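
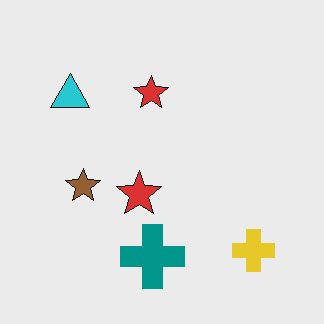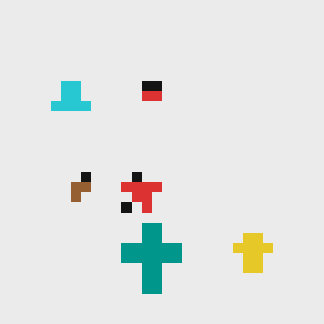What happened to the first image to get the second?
The transformation is: heavily pixelated into large blocks.

Shapes are reduced to large square blocks; fine edges and outlines are lost — a downscale-then-upscale (mosaic) effect.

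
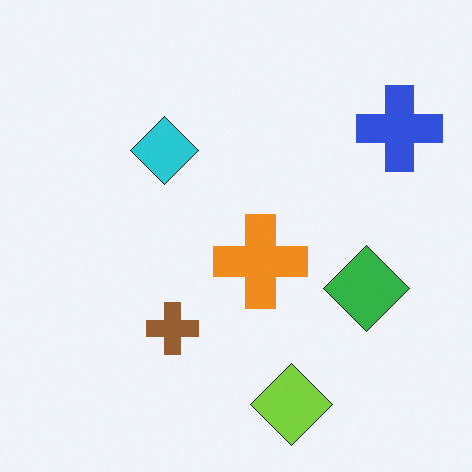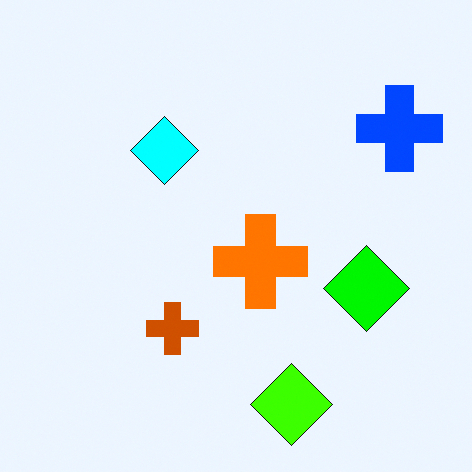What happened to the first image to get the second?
Made much more vivid (saturation change).

All colors are more vivid — a global saturation change.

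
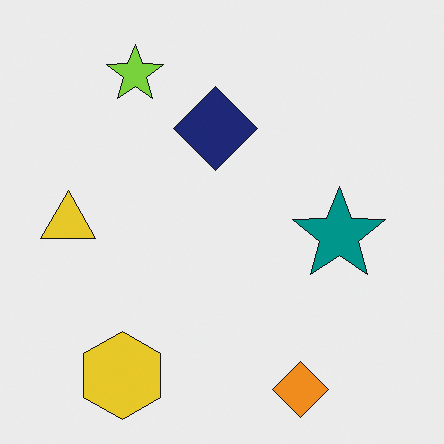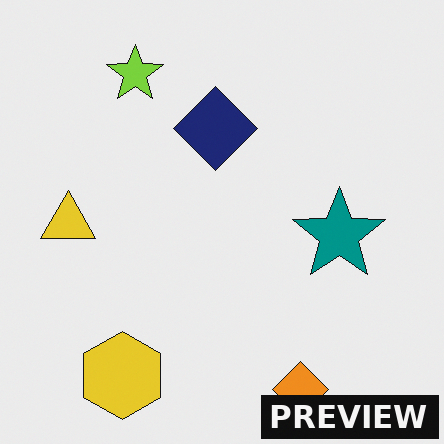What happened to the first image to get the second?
The transformation is: watermarked with the text "PREVIEW" in the lower-right corner.

A dark label reading "PREVIEW" appears in the lower-right corner.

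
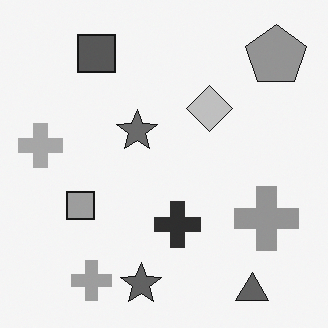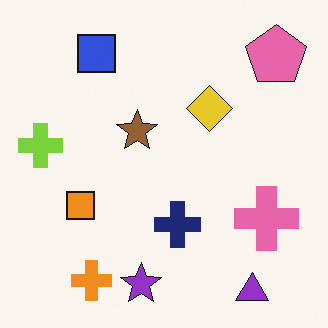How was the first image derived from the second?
It was converted to grayscale.

All color is removed — every shape is now a shade of grey.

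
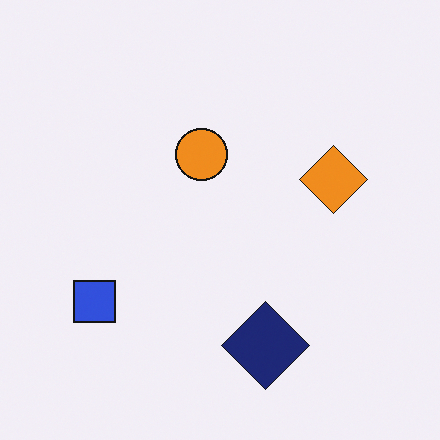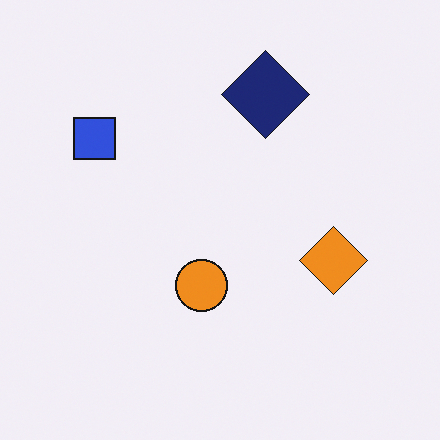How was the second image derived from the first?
This is the original image flipped vertically (top ↔ bottom).

The navy diamond is in the bottom of the first image and the top of the second — shapes on opposite sides of the horizontal midline have swapped in a mirror flip.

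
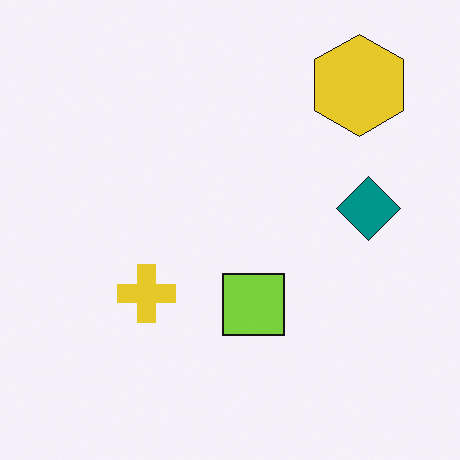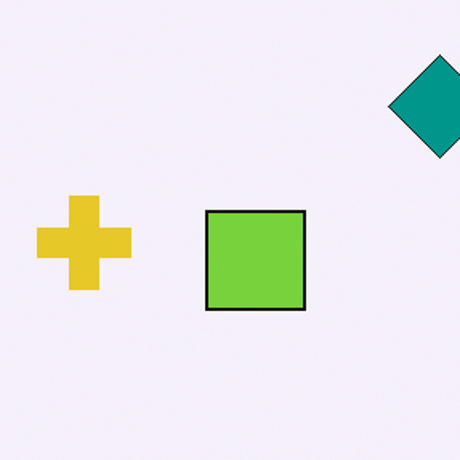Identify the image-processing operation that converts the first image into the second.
The image was cropped slightly and scaled back up.

The visible shapes are larger and the field of view is narrower; shapes near the original edges may be partly or wholly outside the frame — a crop-and-rescale.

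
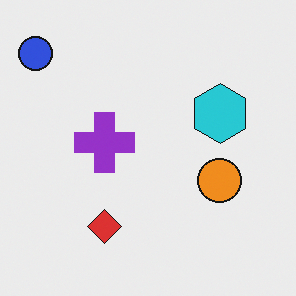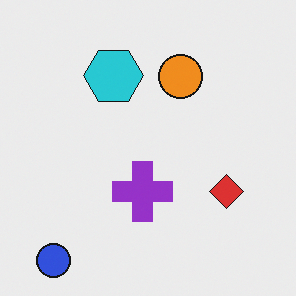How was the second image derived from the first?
The image was rotated 90° counter-clockwise.

The blue circle sits in the top-left of the first image and the bottom-left of the second — consistent with a whole-image 90° counter-clockwise rotation.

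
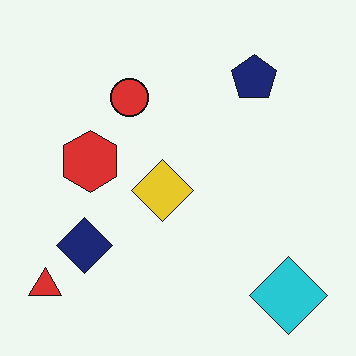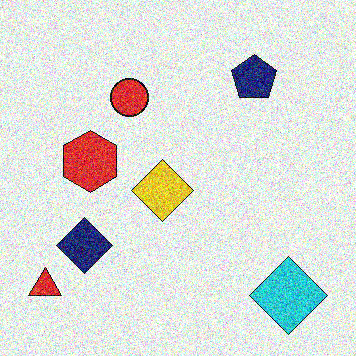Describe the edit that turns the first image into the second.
The transformation is: degraded with strong gaussian noise.

Random speckle covers the whole image, including the flat background.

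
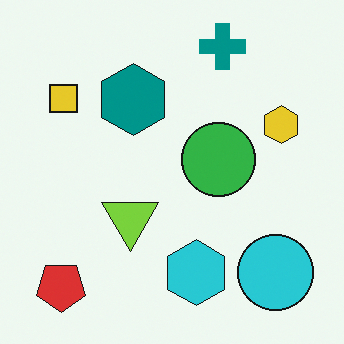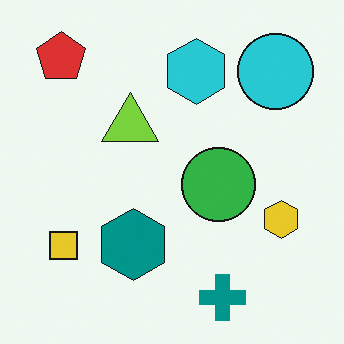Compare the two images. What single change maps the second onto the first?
This is the original image flipped vertically (top ↔ bottom).

The teal cross is in the bottom of the second image and the top of the first — shapes on opposite sides of the horizontal midline have swapped in a mirror flip.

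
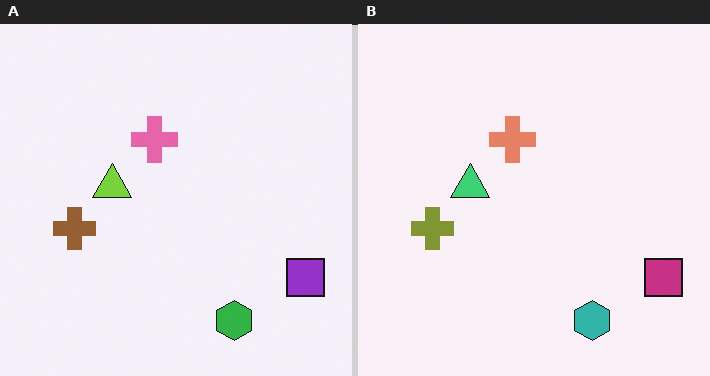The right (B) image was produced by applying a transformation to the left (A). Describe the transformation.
The image was hue-shifted by a small amount.

Every shape's color has rotated by the same amount around the hue wheel — a uniform hue shift.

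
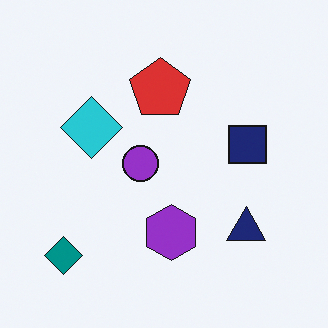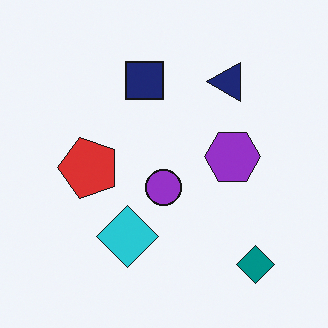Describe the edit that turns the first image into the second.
It was rotated 90° counter-clockwise.

The teal diamond sits in the bottom-left of the first image and the bottom-right of the second — consistent with a whole-image 90° counter-clockwise rotation.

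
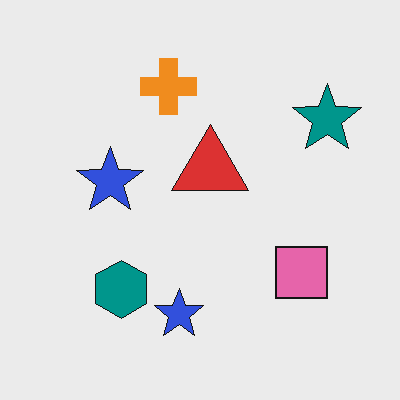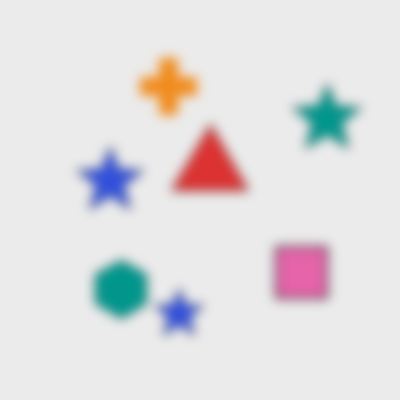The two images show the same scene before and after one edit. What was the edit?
Strongly gaussian-blurred.

Shape edges and outlines are uniformly softened across the whole image.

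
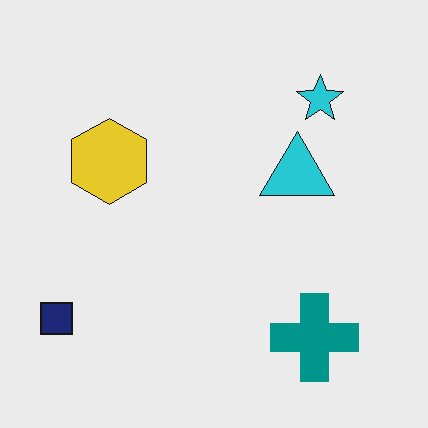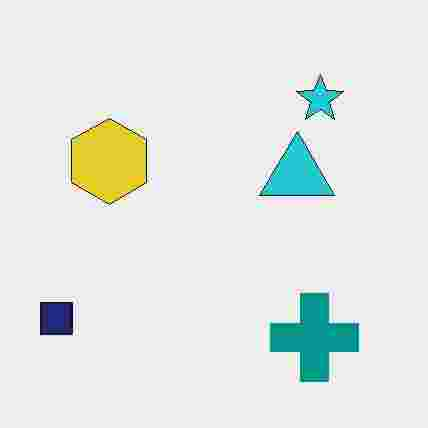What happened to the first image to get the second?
This is the original image heavily JPEG-compressed with obvious blocking artifacts.

Blocky 8×8 compression artifacts appear around shape edges and the flat background shows ringing — characteristic JPEG degradation.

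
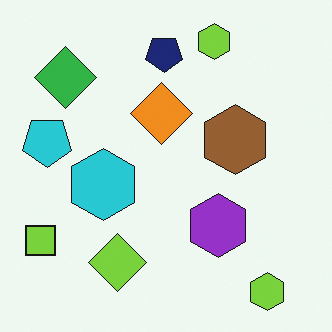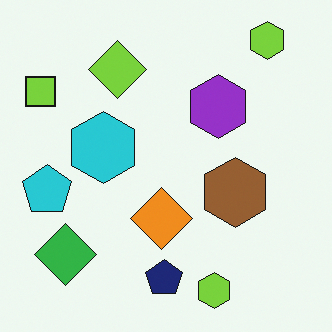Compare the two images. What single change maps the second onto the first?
The transformation is: flipped vertically (top ↔ bottom).

The navy pentagon is in the bottom of the second image and the top of the first — shapes on opposite sides of the horizontal midline have swapped in a mirror flip.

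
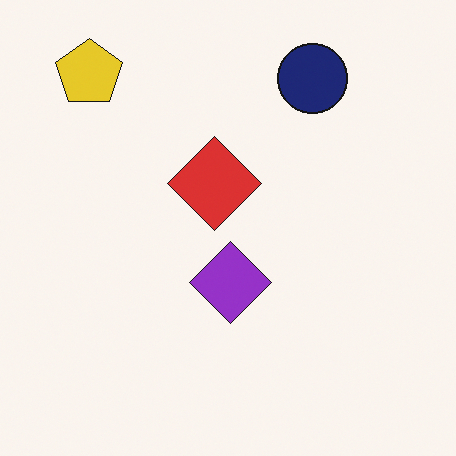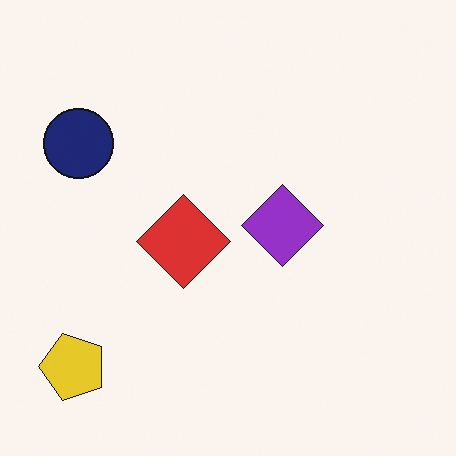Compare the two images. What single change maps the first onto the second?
It was rotated 90° counter-clockwise.

The yellow pentagon sits in the top-left of the first image and the bottom-left of the second — consistent with a whole-image 90° counter-clockwise rotation.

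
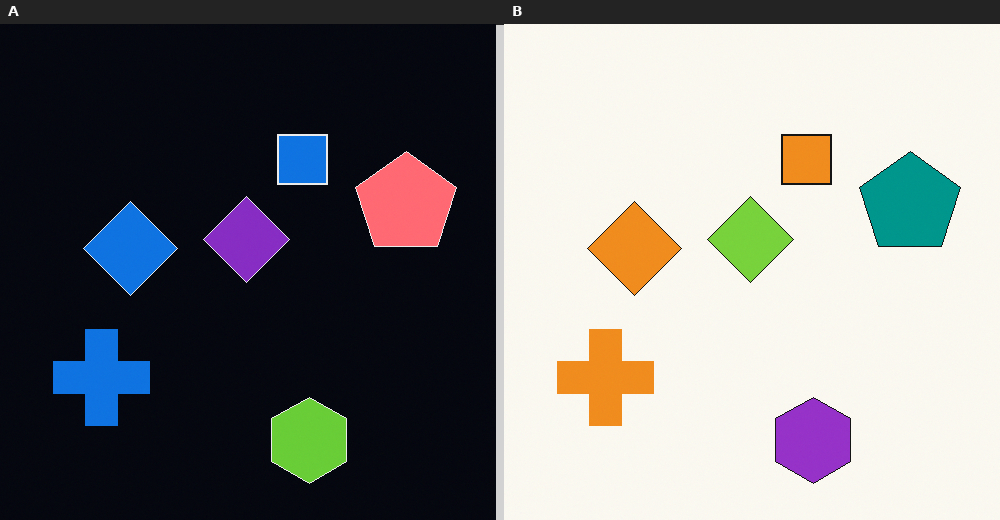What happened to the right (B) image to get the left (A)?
It was color-inverted (negative).

The light background has become dark and every shape's color is its complement — a photographic negative.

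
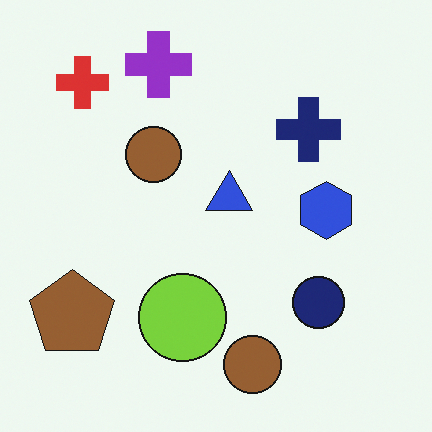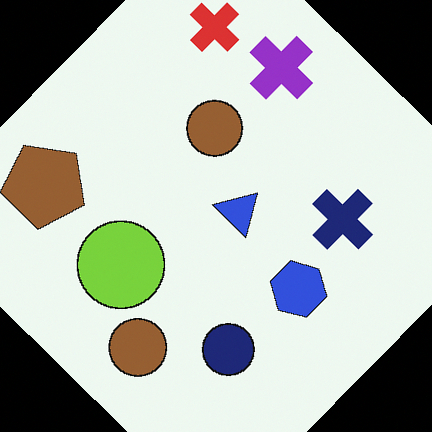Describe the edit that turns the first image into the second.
The second image is the first rotated clockwise by a large amount — several tens of degrees.

Every shape is tilted by the same angle and the image corners show triangular fill wedges — a whole-image rotation by a non-right angle.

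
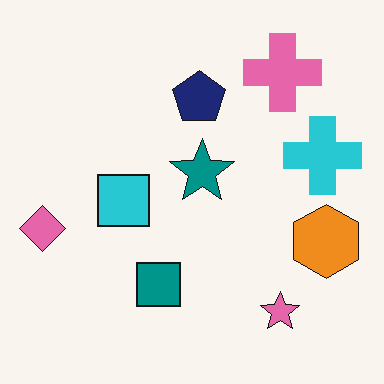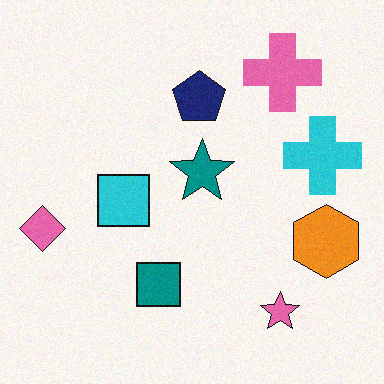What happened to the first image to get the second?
The image was degraded with subtle gaussian noise.

Random speckle covers the whole image, including the flat background.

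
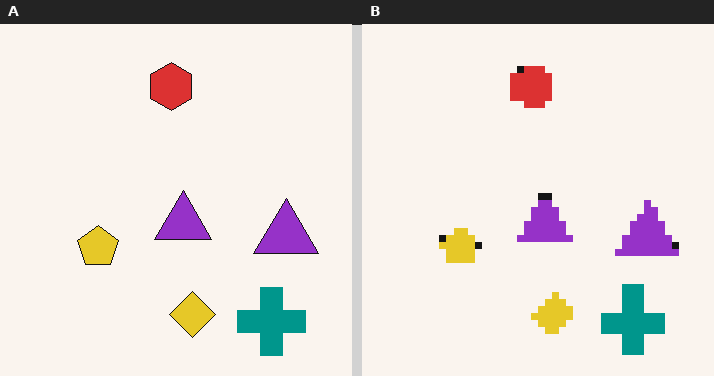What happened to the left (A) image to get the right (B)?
The transformation is: pixelated into visible square blocks.

Shapes are reduced to large square blocks; fine edges and outlines are lost — a downscale-then-upscale (mosaic) effect.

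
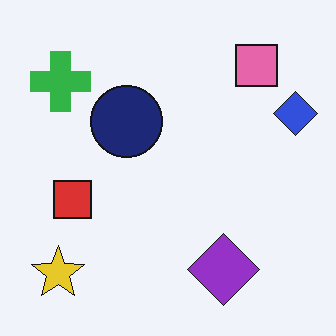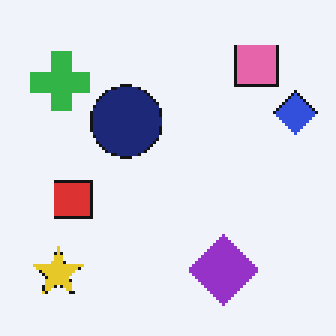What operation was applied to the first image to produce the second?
The second image is the first lightly pixelated (a mild mosaic effect).

Shapes are reduced to large square blocks; fine edges and outlines are lost — a downscale-then-upscale (mosaic) effect.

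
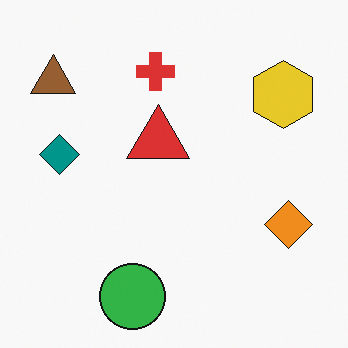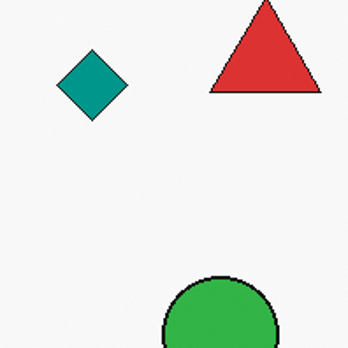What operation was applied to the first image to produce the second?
The second image is the first cropped to a noticeably smaller region and rescaled.

The visible shapes are larger and the field of view is narrower; shapes near the original edges may be partly or wholly outside the frame — a crop-and-rescale.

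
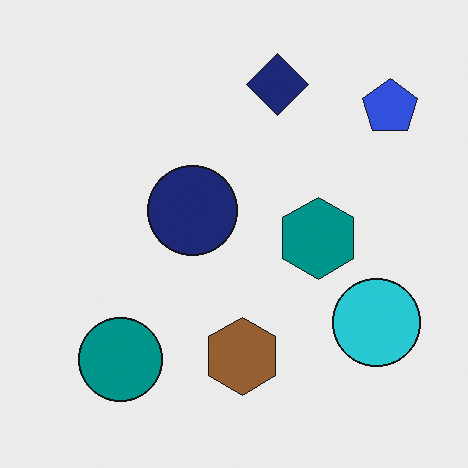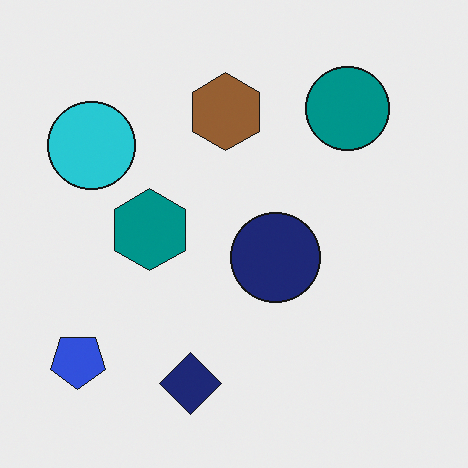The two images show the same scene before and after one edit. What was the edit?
The transformation is: rotated 180°.

The blue pentagon sits in the top-right of the first image and the bottom-left of the second — consistent with a whole-image 180° rotation.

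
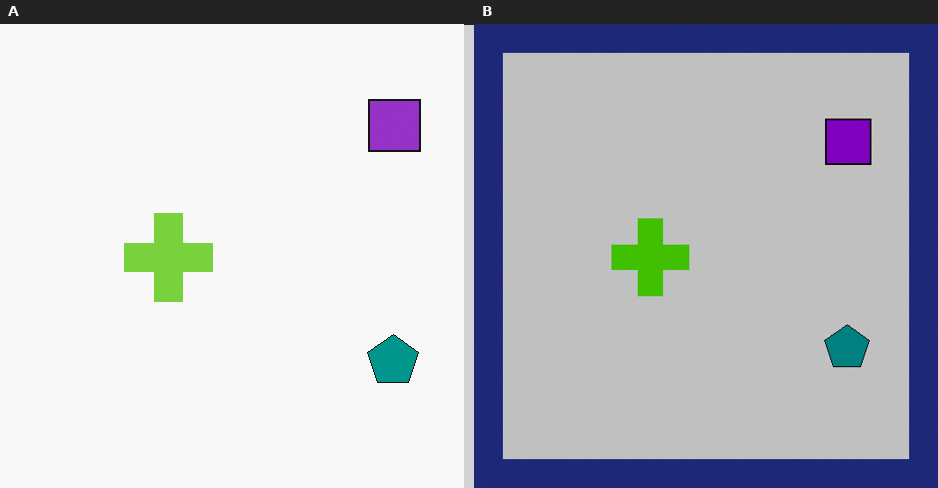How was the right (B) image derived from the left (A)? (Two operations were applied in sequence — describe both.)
It was heavily posterized to just a handful of flat colors, then framed with a navy border.

Each flat color has snapped to a coarser quantized level — most visibly, the near-white background has dropped to a flat grey. A solid navy frame runs around the edge of the right (B) image, with the content slightly shrunk inside it.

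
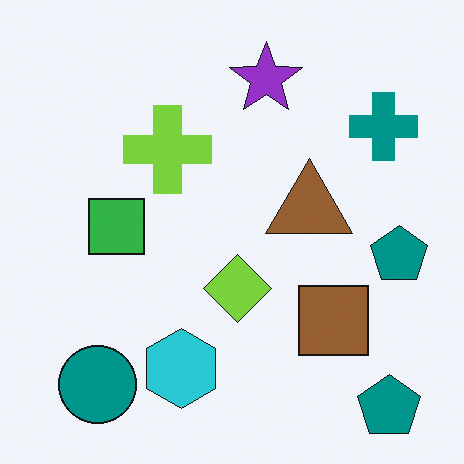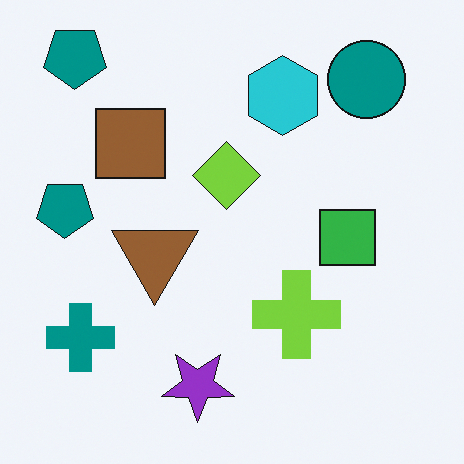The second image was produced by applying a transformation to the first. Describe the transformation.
It was rotated 180°.

The teal circle sits in the bottom-left of the first image and the top-right of the second — consistent with a whole-image 180° rotation.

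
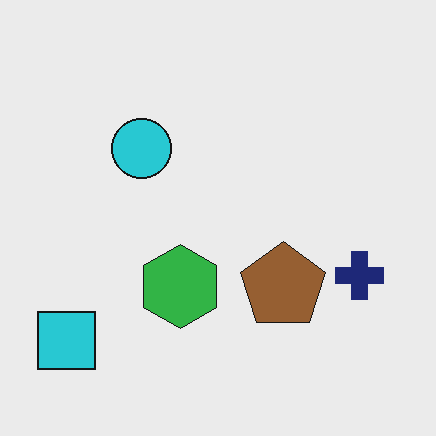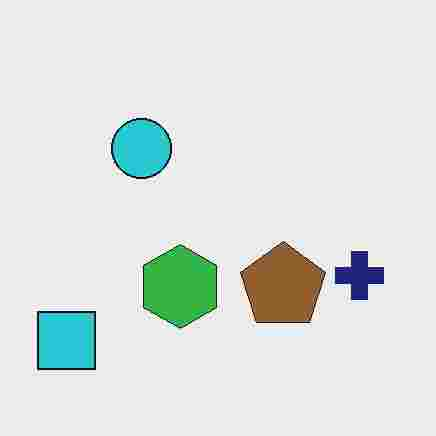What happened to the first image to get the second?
It was heavily JPEG-compressed with obvious blocking artifacts.

Blocky 8×8 compression artifacts appear around shape edges and the flat background shows ringing — characteristic JPEG degradation.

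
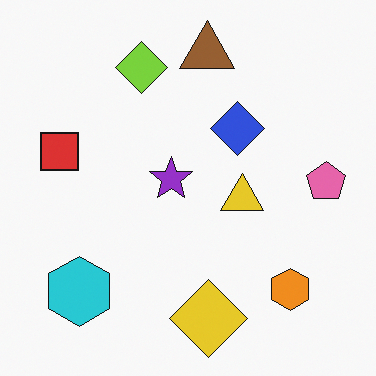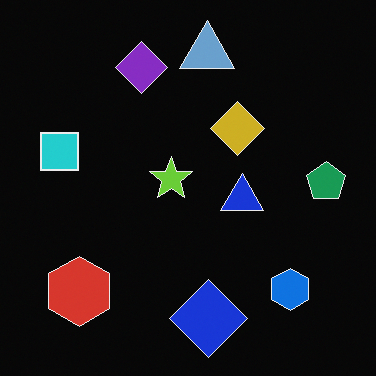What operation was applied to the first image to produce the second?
Color-inverted (negative).

The light background has become dark and every shape's color is its complement — a photographic negative.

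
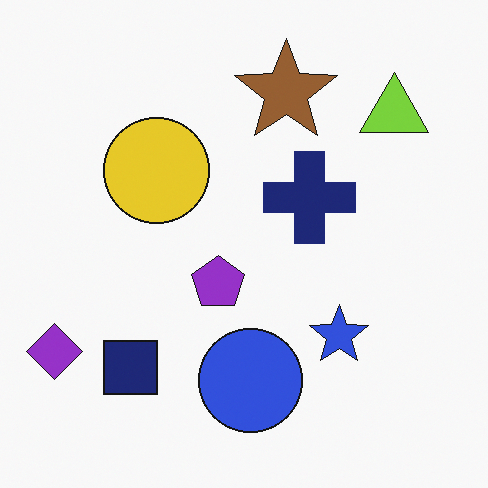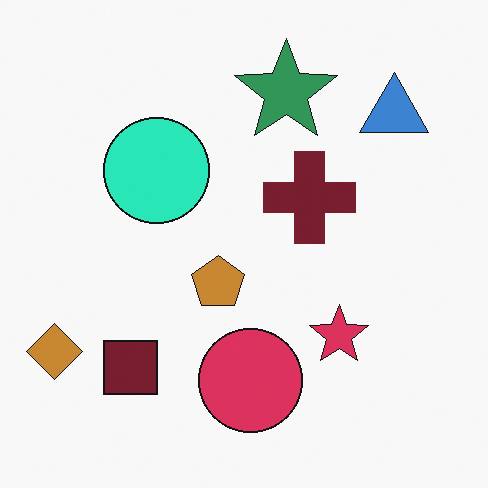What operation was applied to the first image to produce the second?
It was hue-shifted by a moderate amount.

Every shape's color has rotated by the same amount around the hue wheel — a uniform hue shift.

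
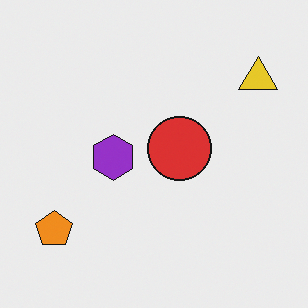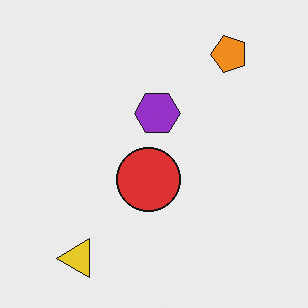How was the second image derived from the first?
The transformation is: transposed (reflected across the top-left ↔ bottom-right diagonal).

Shapes have swapped their row and column positions — what was in the top-right is now in the bottom-left — a diagonal reflection.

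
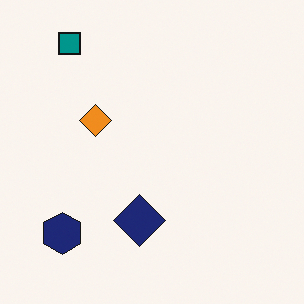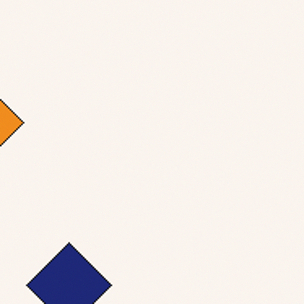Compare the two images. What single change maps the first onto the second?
The image was cropped tightly and scaled back up.

The visible shapes are larger and the field of view is narrower; shapes near the original edges may be partly or wholly outside the frame — a crop-and-rescale.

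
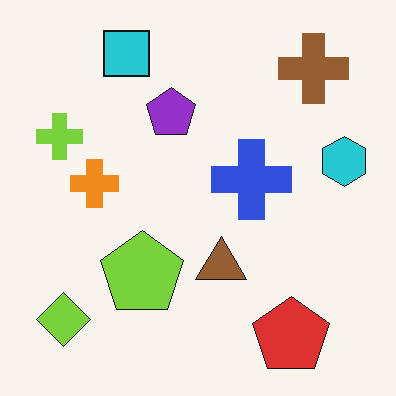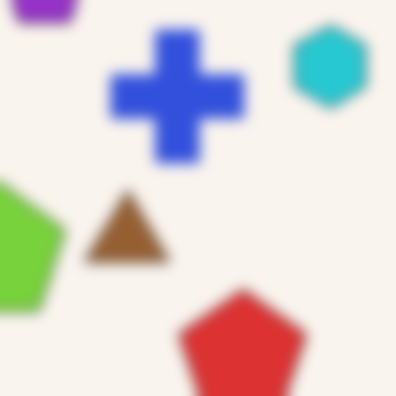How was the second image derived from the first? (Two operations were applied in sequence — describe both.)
The image was cropped to a noticeably smaller region and rescaled, then strongly gaussian-blurred.

The visible shapes are larger and the field of view is narrower; shapes near the original edges may be partly or wholly outside the frame — a crop-and-rescale. Shape edges and outlines are uniformly softened across the whole image.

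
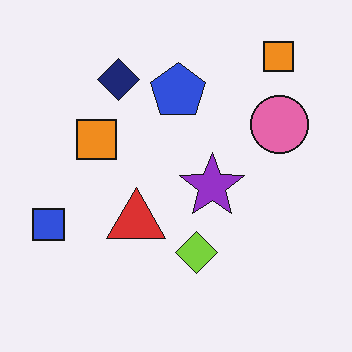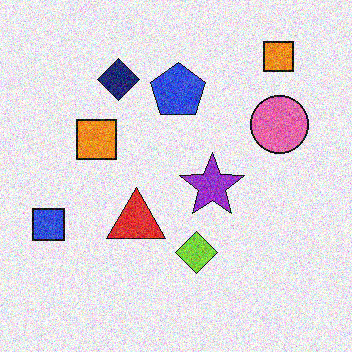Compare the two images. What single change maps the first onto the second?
The second image is the first degraded with strong gaussian noise.

Random speckle covers the whole image, including the flat background.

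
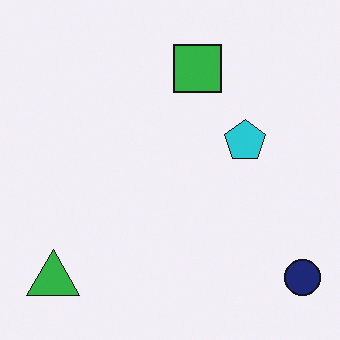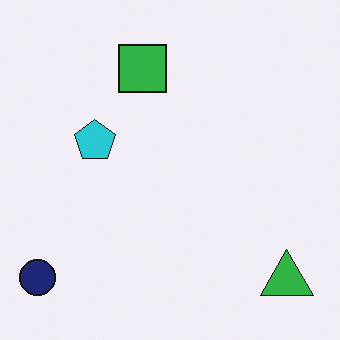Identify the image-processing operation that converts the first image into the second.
The second image is the first flipped horizontally (left ↔ right).

The navy circle is in the bottom-right of the first image and the bottom-left of the second — shapes on opposite sides of the vertical midline have swapped in a mirror flip.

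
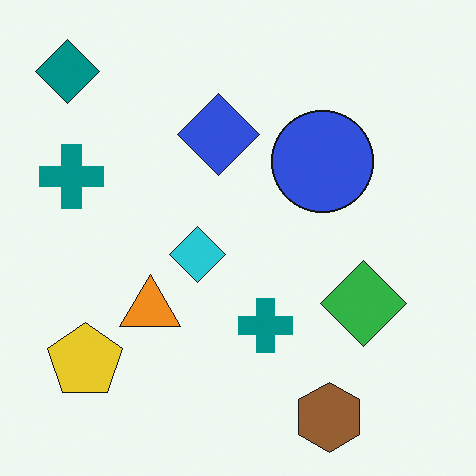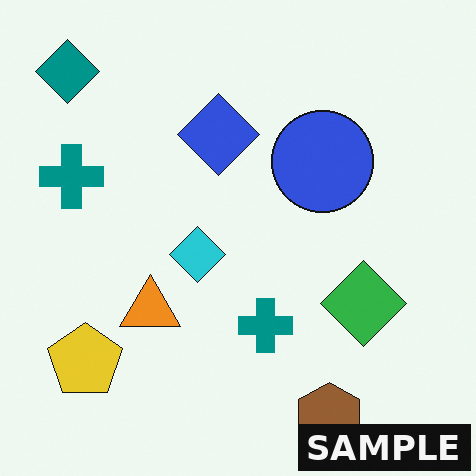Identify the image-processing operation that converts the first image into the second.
Watermarked with the text "SAMPLE" in the lower-right corner.

A dark label reading "SAMPLE" appears in the lower-right corner.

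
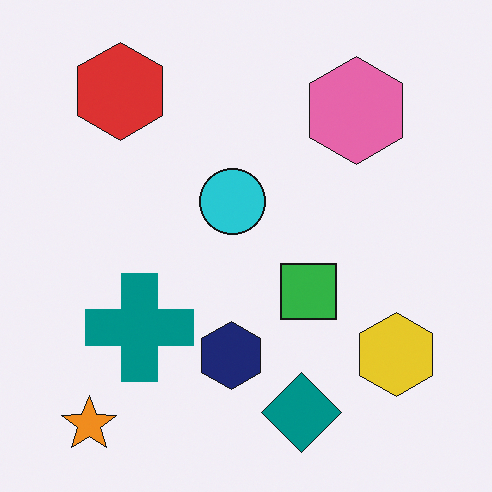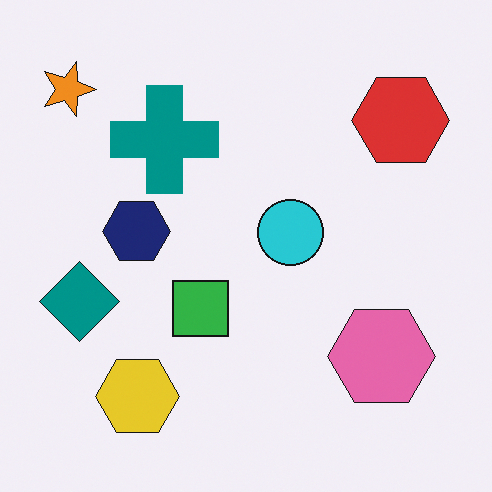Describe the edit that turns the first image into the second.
The image was rotated 90° clockwise.

The orange star sits in the bottom-left of the first image and the top-left of the second — consistent with a whole-image 90° clockwise rotation.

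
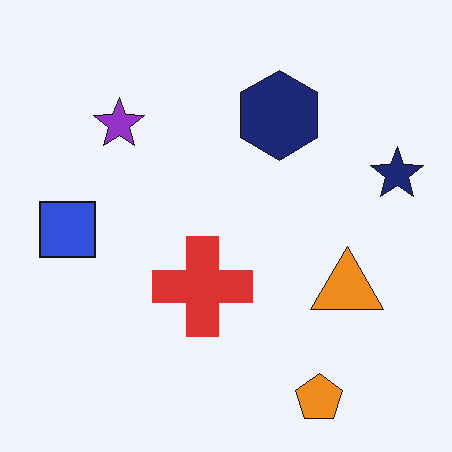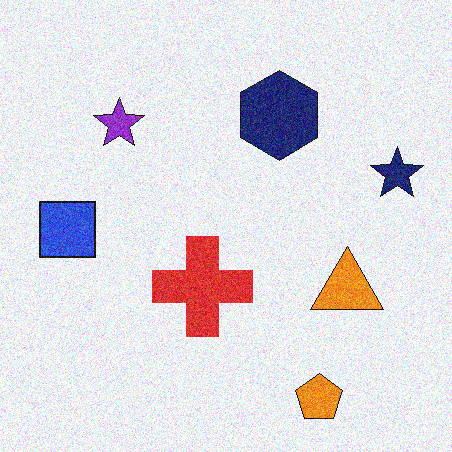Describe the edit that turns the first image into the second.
Degraded with moderate additive noise.

Random speckle covers the whole image, including the flat background.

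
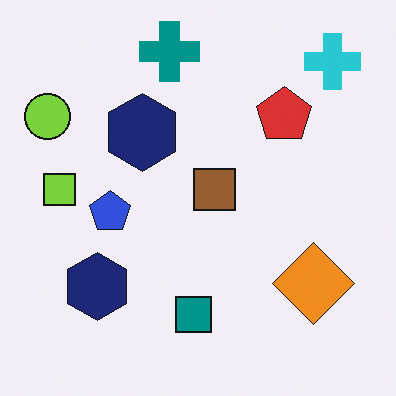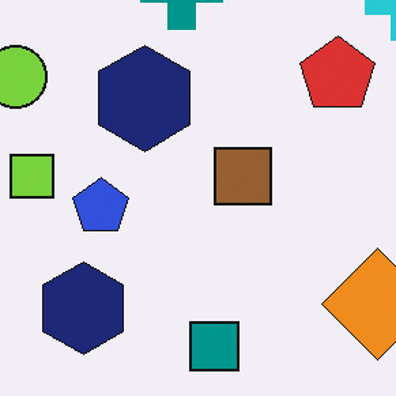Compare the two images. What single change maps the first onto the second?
This is the original image cropped to a modestly smaller region and rescaled.

The visible shapes are larger and the field of view is narrower; shapes near the original edges may be partly or wholly outside the frame — a crop-and-rescale.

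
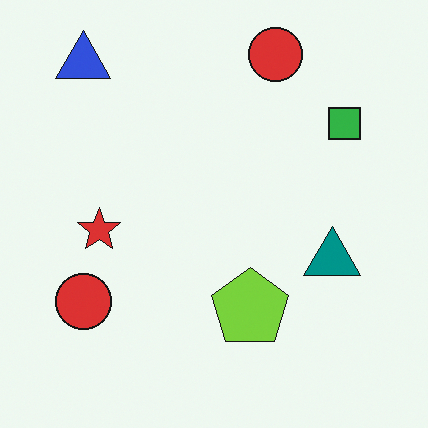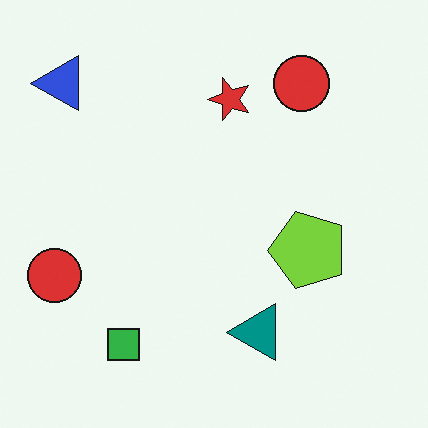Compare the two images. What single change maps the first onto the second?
The second image is the first transposed (reflected across the top-left ↔ bottom-right diagonal).

Shapes have swapped their row and column positions — what was in the top-right is now in the bottom-left — a diagonal reflection.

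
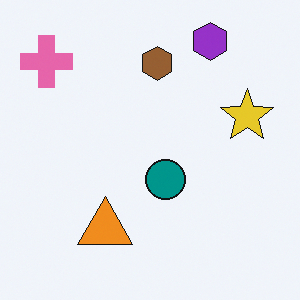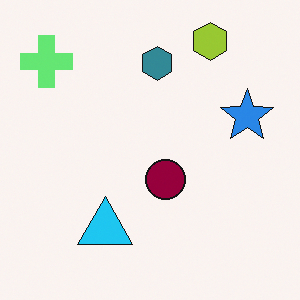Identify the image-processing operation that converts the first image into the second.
The image was hue-shifted by a large amount.

Every shape's color has rotated by the same amount around the hue wheel — a uniform hue shift.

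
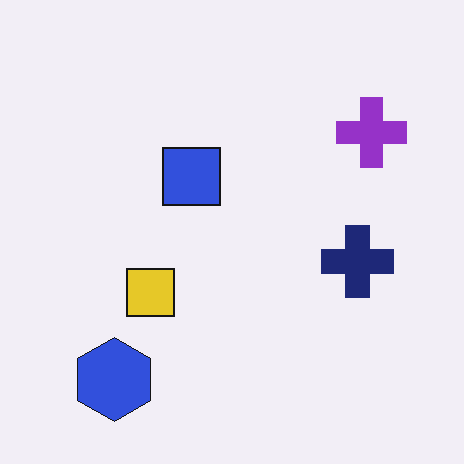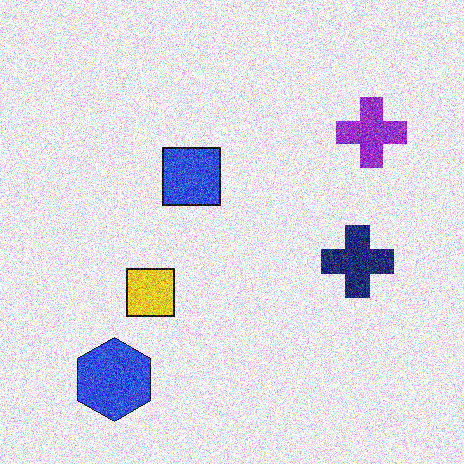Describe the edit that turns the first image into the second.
It was degraded with strong gaussian noise.

Random speckle covers the whole image, including the flat background.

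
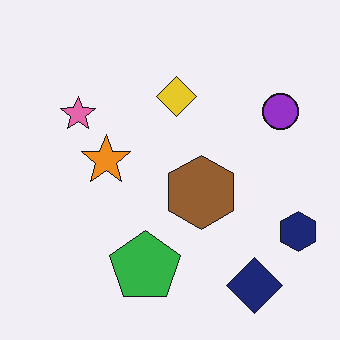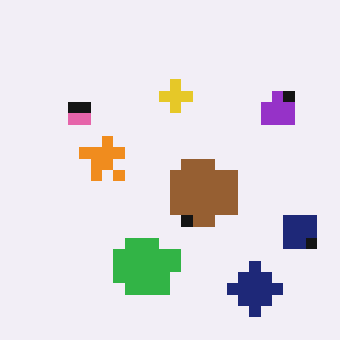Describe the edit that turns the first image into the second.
It was heavily pixelated into large blocks.

Shapes are reduced to large square blocks; fine edges and outlines are lost — a downscale-then-upscale (mosaic) effect.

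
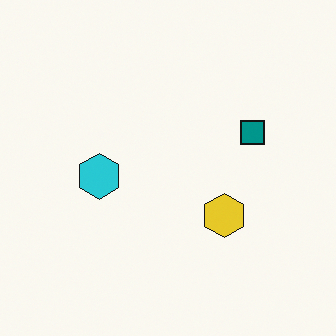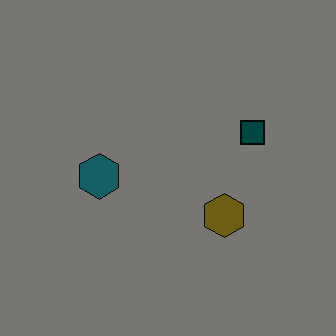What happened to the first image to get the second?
The second image is the first substantially darkened.

Every pixel — background and shapes alike — is uniformly darkened.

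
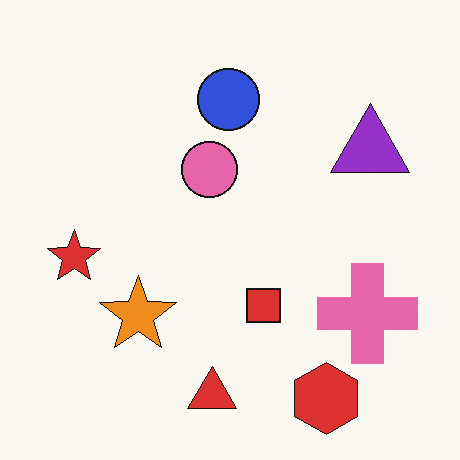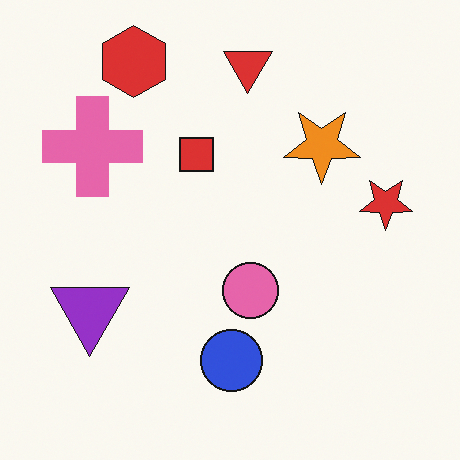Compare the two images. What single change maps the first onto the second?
The second image is the first rotated 180°.

The red hexagon sits in the bottom-right of the first image and the top-left of the second — consistent with a whole-image 180° rotation.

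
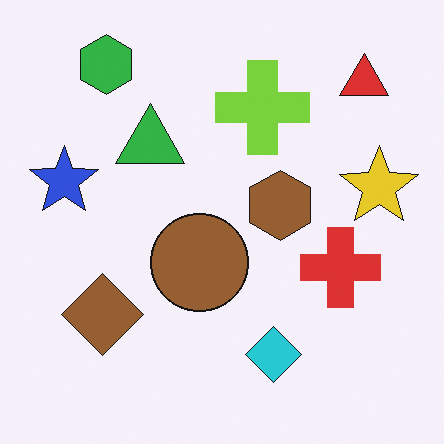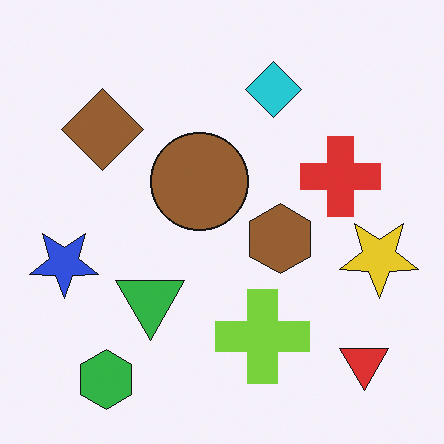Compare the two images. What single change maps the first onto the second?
The transformation is: flipped vertically (top ↔ bottom).

The green hexagon is in the top-left of the first image and the bottom-left of the second — shapes on opposite sides of the horizontal midline have swapped in a mirror flip.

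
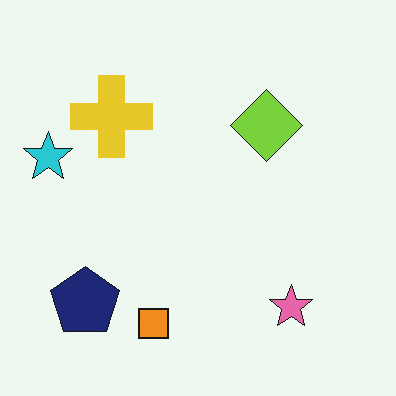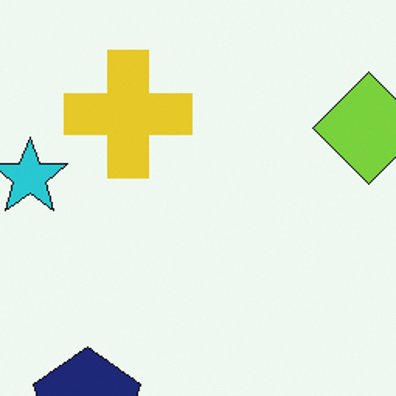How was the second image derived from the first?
The second image is the first cropped to a modestly smaller region and rescaled.

The visible shapes are larger and the field of view is narrower; shapes near the original edges may be partly or wholly outside the frame — a crop-and-rescale.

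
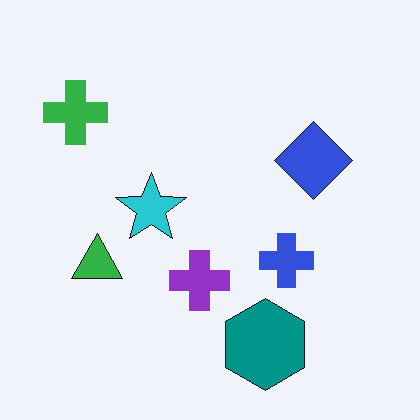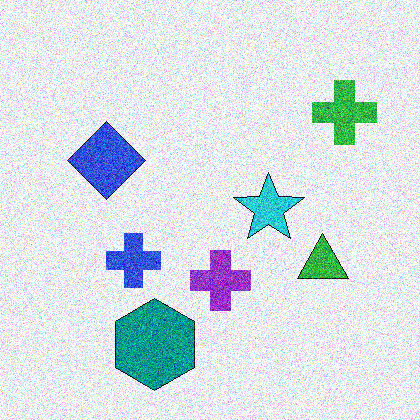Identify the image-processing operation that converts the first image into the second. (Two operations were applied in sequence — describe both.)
This is the original image flipped horizontally (left ↔ right), then degraded with heavy additive noise.

The green cross is in the top-left of the first image and the top-right of the second — shapes on opposite sides of the vertical midline have swapped in a mirror flip. Random speckle covers the whole image, including the flat background.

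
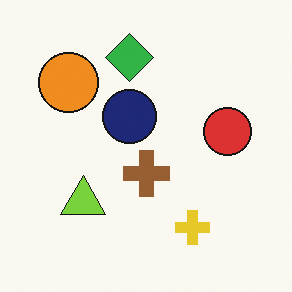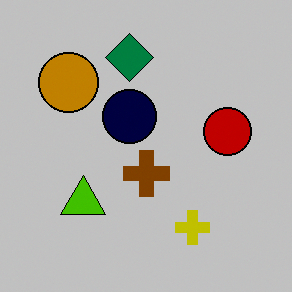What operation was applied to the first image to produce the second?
The second image is the first heavily posterized to just a handful of flat colors.

Each flat color has snapped to a coarser quantized level — most visibly, the near-white background has dropped to a flat grey.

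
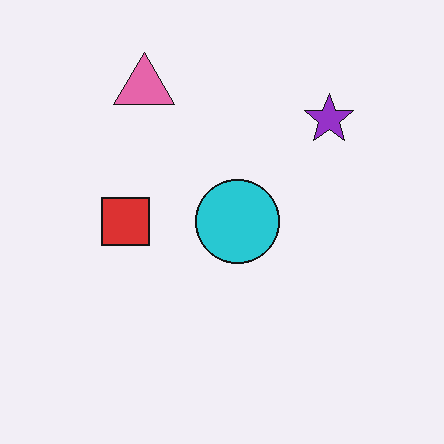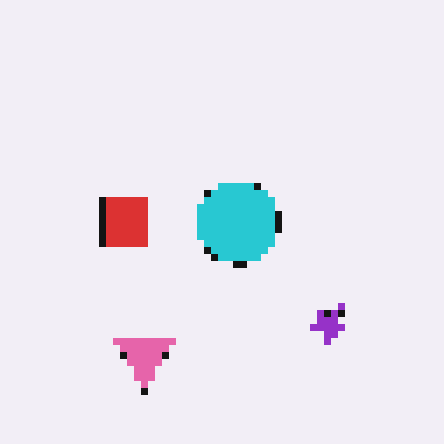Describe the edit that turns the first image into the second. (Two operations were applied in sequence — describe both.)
It was flipped vertically (top ↔ bottom), then pixelated into visible square blocks.

The pink triangle is in the top-left of the first image and the bottom-left of the second — shapes on opposite sides of the horizontal midline have swapped in a mirror flip. Shapes are reduced to large square blocks; fine edges and outlines are lost — a downscale-then-upscale (mosaic) effect.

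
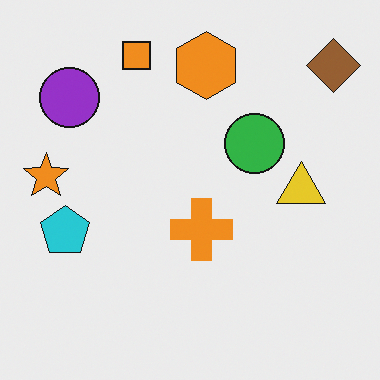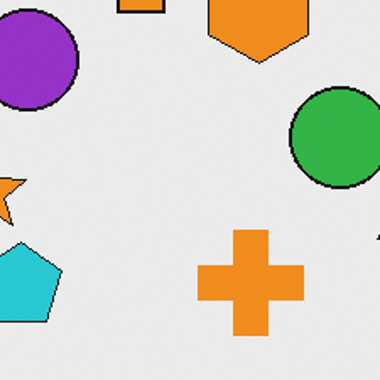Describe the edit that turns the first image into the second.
Cropped to a noticeably smaller region and rescaled.

The visible shapes are larger and the field of view is narrower; shapes near the original edges may be partly or wholly outside the frame — a crop-and-rescale.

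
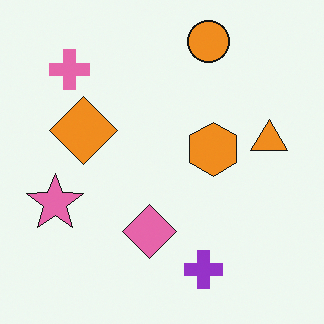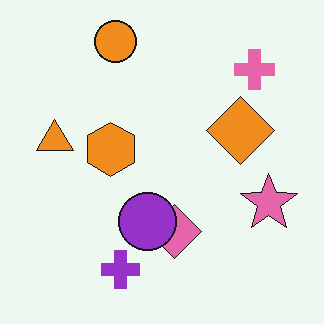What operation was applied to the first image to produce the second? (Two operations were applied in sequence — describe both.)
It was flipped horizontally (left ↔ right), then overlaid with an additional purple circle.

The pink star is in the left of the first image and the right of the second — shapes on opposite sides of the vertical midline have swapped in a mirror flip. A purple circle appears in the second image that is absent from the first.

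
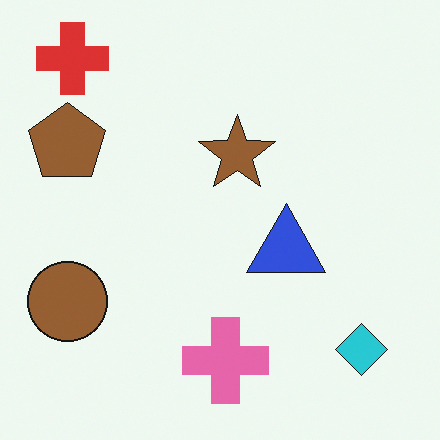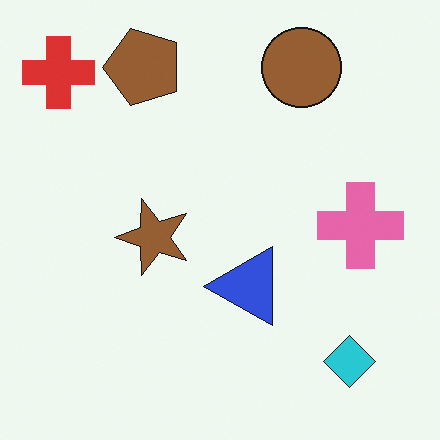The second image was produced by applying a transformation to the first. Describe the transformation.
The second image is the first transposed (reflected across the top-left ↔ bottom-right diagonal).

Shapes have swapped their row and column positions — what was in the top-right is now in the bottom-left — a diagonal reflection.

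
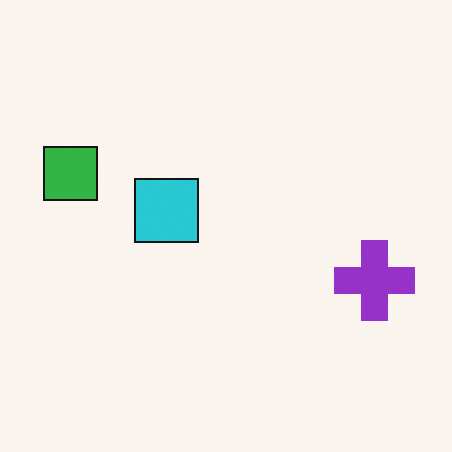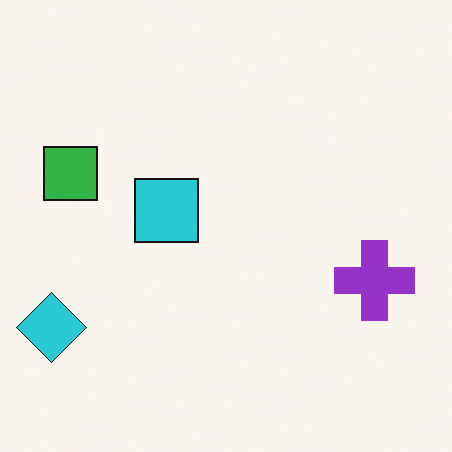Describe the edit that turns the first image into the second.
The transformation is: overlaid with an additional cyan diamond.

A cyan diamond appears in the second image that is absent from the first.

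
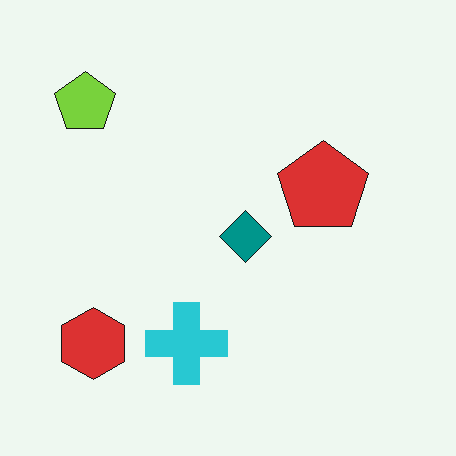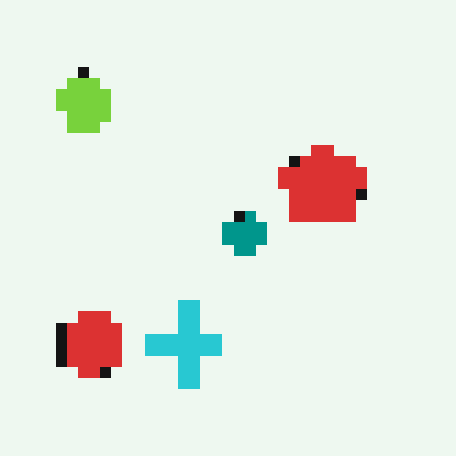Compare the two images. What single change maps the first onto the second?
It was coarsely pixelated.

Shapes are reduced to large square blocks; fine edges and outlines are lost — a downscale-then-upscale (mosaic) effect.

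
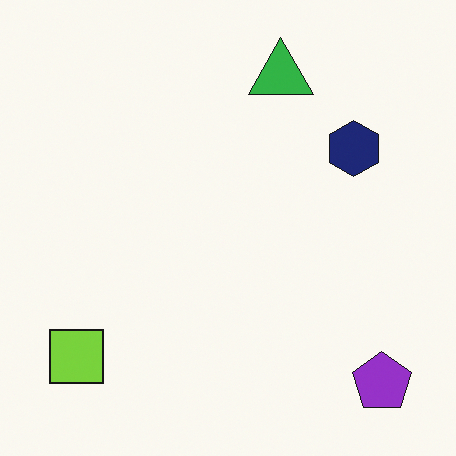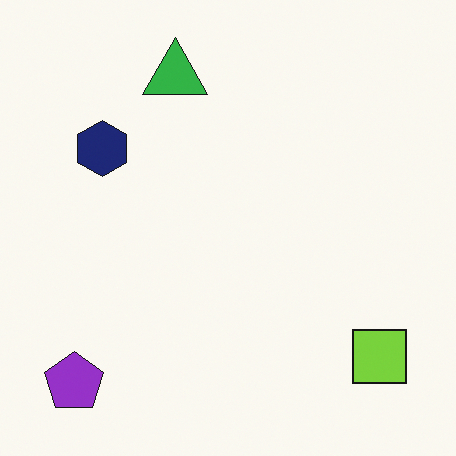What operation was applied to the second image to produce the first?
The first image is the second flipped horizontally (left ↔ right).

The purple pentagon is in the bottom-left of the second image and the bottom-right of the first — shapes on opposite sides of the vertical midline have swapped in a mirror flip.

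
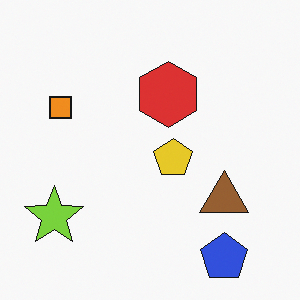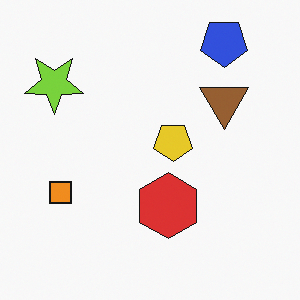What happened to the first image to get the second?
Flipped vertically (top ↔ bottom).

The blue pentagon is in the bottom-right of the first image and the top-right of the second — shapes on opposite sides of the horizontal midline have swapped in a mirror flip.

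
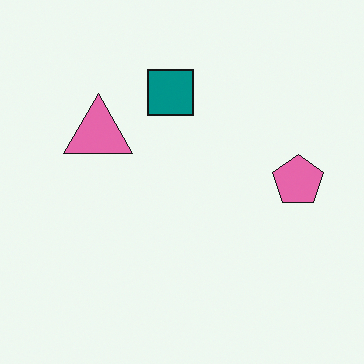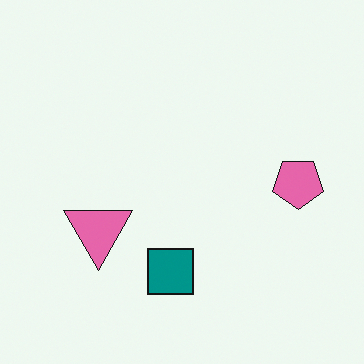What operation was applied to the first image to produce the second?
Flipped vertically (top ↔ bottom).

The teal square is in the top of the first image and the bottom of the second — shapes on opposite sides of the horizontal midline have swapped in a mirror flip.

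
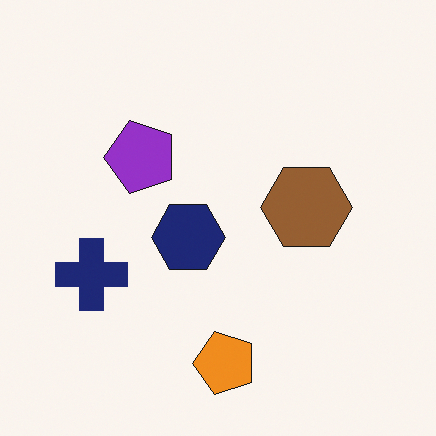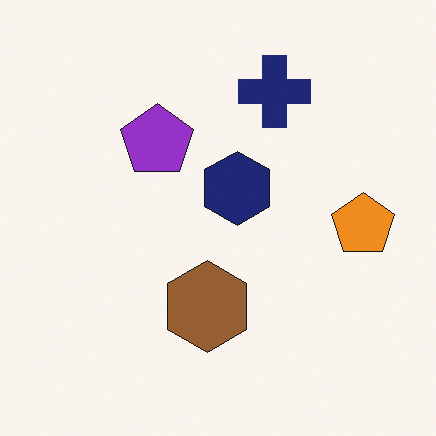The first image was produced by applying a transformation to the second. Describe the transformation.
This is the original image transposed (reflected across the top-left ↔ bottom-right diagonal).

Shapes have swapped their row and column positions — what was in the top-right is now in the bottom-left — a diagonal reflection.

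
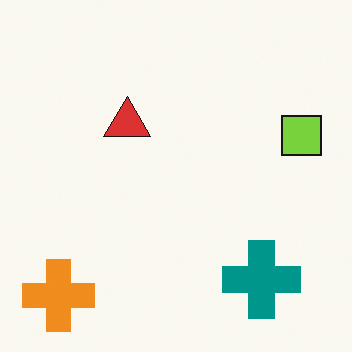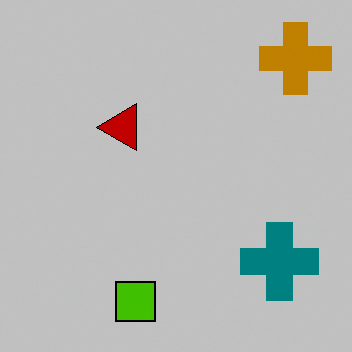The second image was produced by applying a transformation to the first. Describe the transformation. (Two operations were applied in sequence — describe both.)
The second image is the first transposed (reflected across the top-left ↔ bottom-right diagonal), then heavily posterized to just a handful of flat colors.

Shapes have swapped their row and column positions — what was in the top-right is now in the bottom-left — a diagonal reflection. Each flat color has snapped to a coarser quantized level — most visibly, the near-white background has dropped to a flat grey.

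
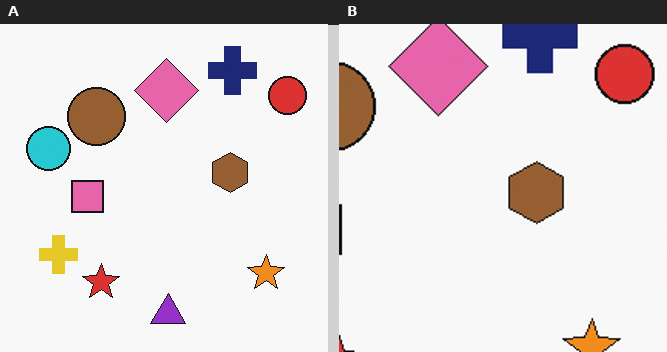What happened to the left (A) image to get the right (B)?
Cropped to a modestly smaller region and rescaled.

The visible shapes are larger and the field of view is narrower; shapes near the original edges may be partly or wholly outside the frame — a crop-and-rescale.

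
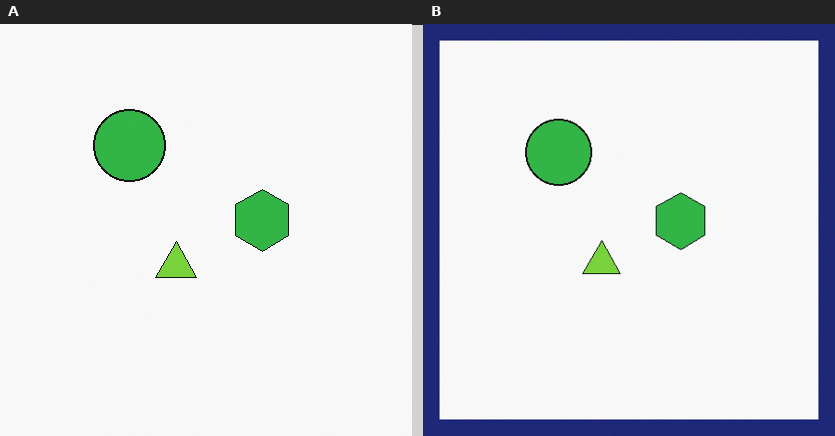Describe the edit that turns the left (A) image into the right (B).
Framed with a navy border.

A solid navy frame runs around the edge of the right (B) image, with the content slightly shrunk inside it.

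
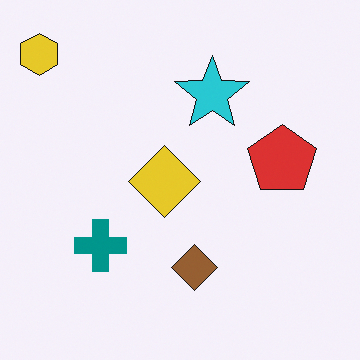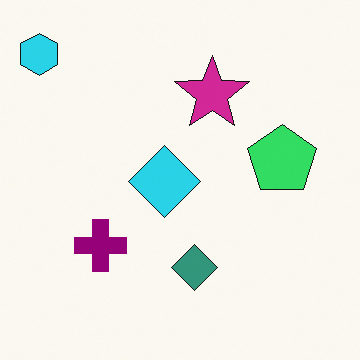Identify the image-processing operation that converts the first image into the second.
The second image is the first hue-shifted by a moderate amount.

Every shape's color has rotated by the same amount around the hue wheel — a uniform hue shift.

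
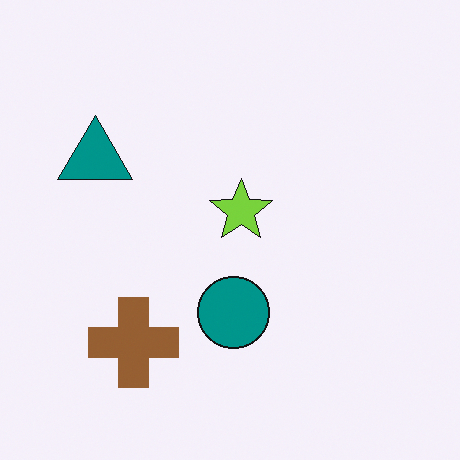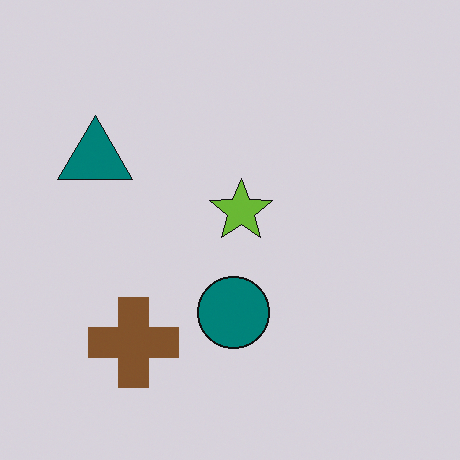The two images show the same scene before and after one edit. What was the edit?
It was darkened a little.

Every pixel — background and shapes alike — is uniformly darkened.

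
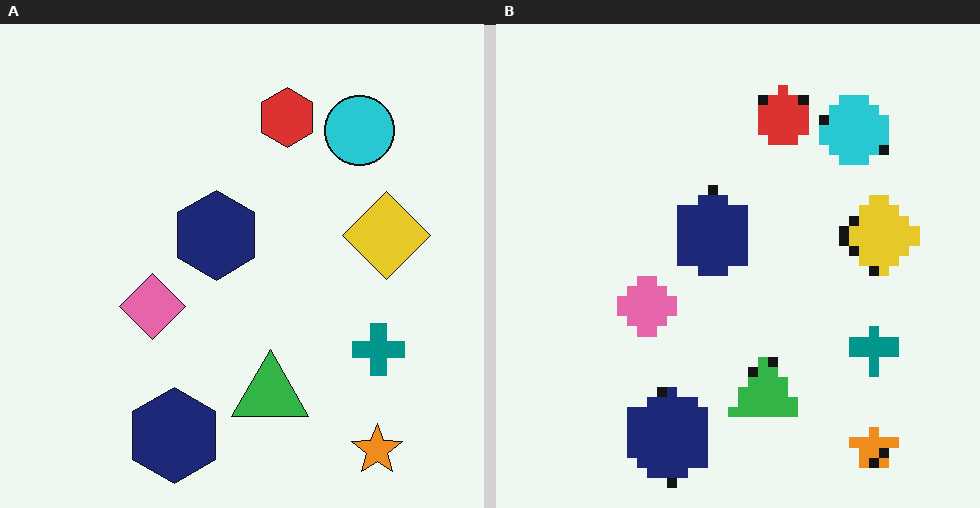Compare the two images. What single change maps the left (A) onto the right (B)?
The transformation is: heavily pixelated into large blocks.

Shapes are reduced to large square blocks; fine edges and outlines are lost — a downscale-then-upscale (mosaic) effect.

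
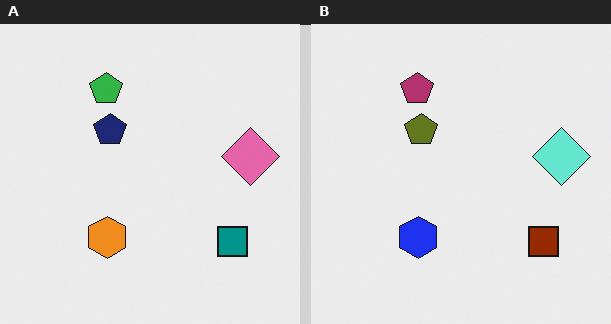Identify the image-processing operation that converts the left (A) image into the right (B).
It was hue-shifted through roughly half the color wheel.

Every shape's color has rotated by the same amount around the hue wheel — a uniform hue shift.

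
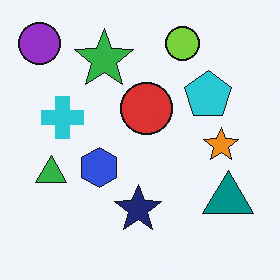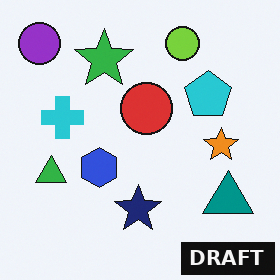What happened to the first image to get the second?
It was watermarked with the text "DRAFT" in the lower-right corner.

A dark label reading "DRAFT" appears in the lower-right corner.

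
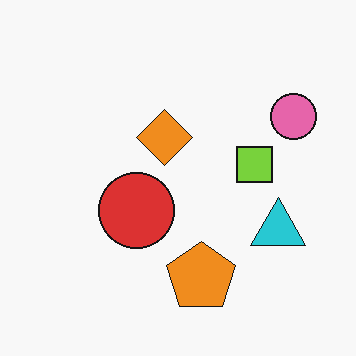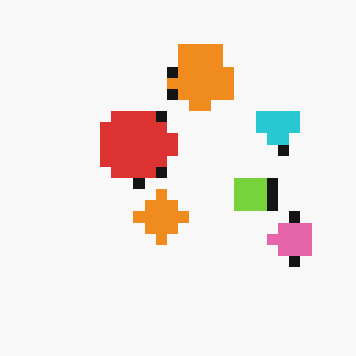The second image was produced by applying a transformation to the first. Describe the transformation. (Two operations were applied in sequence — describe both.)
The image was flipped vertically (top ↔ bottom), then heavily pixelated into large blocks.

The orange pentagon is in the bottom of the first image and the top of the second — shapes on opposite sides of the horizontal midline have swapped in a mirror flip. Shapes are reduced to large square blocks; fine edges and outlines are lost — a downscale-then-upscale (mosaic) effect.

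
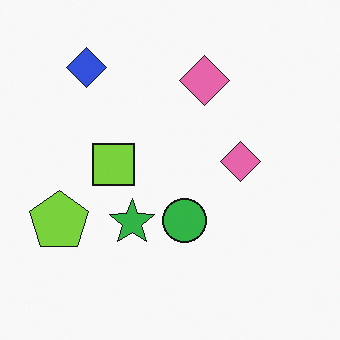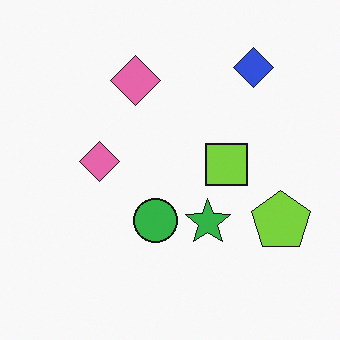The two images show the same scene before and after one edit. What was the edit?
The transformation is: flipped horizontally (left ↔ right).

The lime pentagon is in the left of the first image and the right of the second — shapes on opposite sides of the vertical midline have swapped in a mirror flip.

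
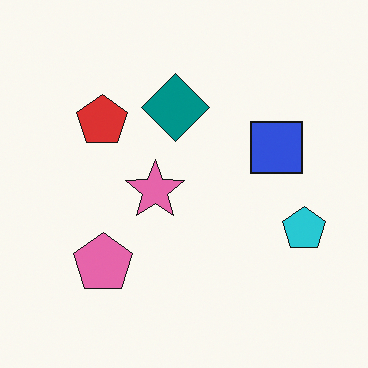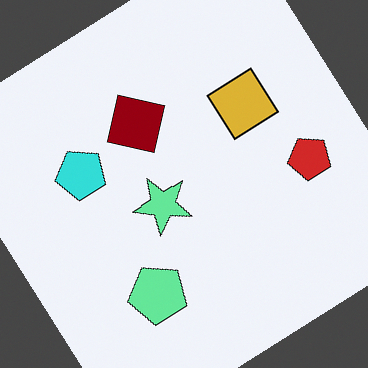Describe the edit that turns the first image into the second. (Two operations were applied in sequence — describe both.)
The second image is the first hue-shifted through roughly half the color wheel, then rotated counter-clockwise by a large amount — several tens of degrees.

Every shape's color has rotated by the same amount around the hue wheel — a uniform hue shift. Every shape is tilted by the same angle and the image corners show triangular fill wedges — a whole-image rotation by a non-right angle.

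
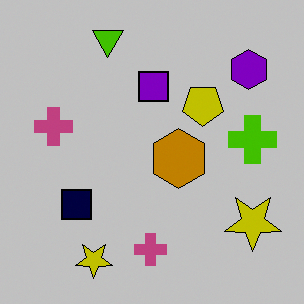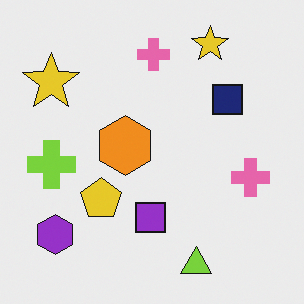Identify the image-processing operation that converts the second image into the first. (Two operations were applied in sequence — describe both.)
The image was rotated 180°, then aggressively posterized.

The purple hexagon sits in the bottom-left of the second image and the top-right of the first — consistent with a whole-image 180° rotation. Each flat color has snapped to a coarser quantized level — most visibly, the near-white background has dropped to a flat grey.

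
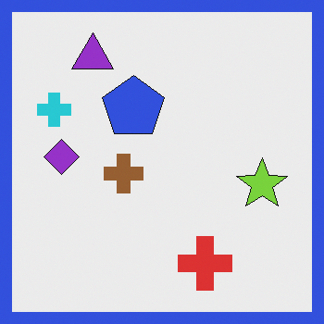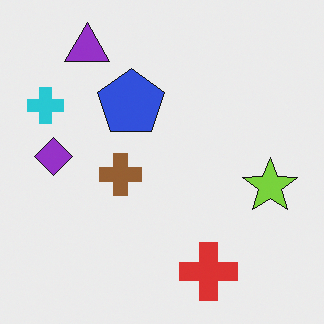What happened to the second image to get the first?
The first image is the second framed with a blue border.

A solid blue frame runs around the edge of the first image, with the content slightly shrunk inside it.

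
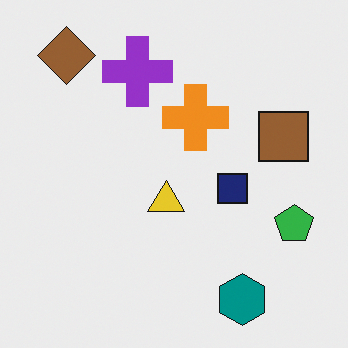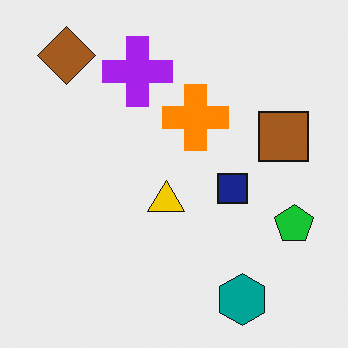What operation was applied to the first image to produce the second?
The image was slightly oversaturated.

All colors are more vivid — a global saturation change.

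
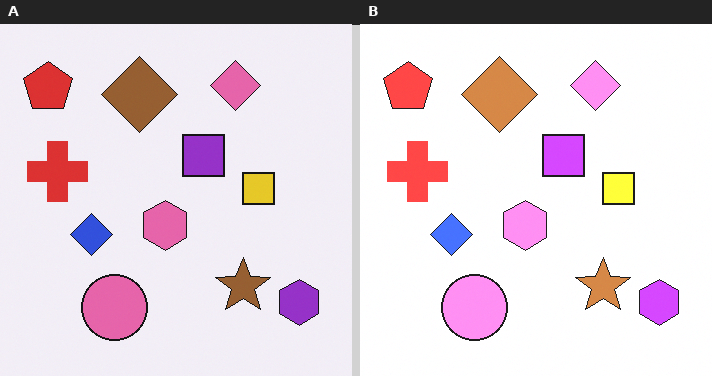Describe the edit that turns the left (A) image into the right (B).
The transformation is: noticeably brightened.

Every pixel — background and shapes alike — is uniformly brightened.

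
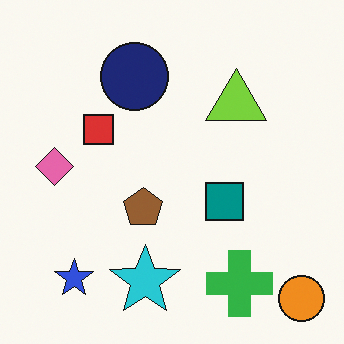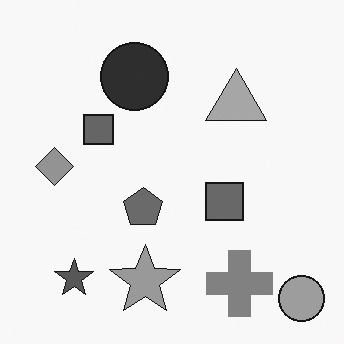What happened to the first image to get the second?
It was converted to grayscale.

All color is removed — every shape is now a shade of grey.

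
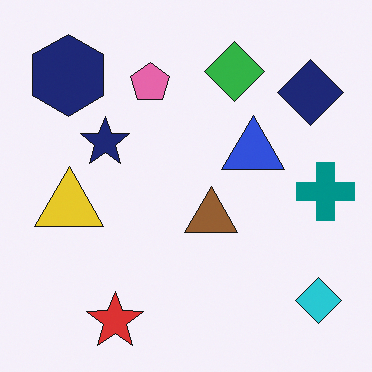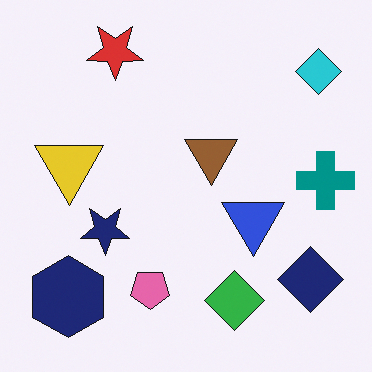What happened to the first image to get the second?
The transformation is: flipped vertically (top ↔ bottom).

The red star is in the bottom-left of the first image and the top-left of the second — shapes on opposite sides of the horizontal midline have swapped in a mirror flip.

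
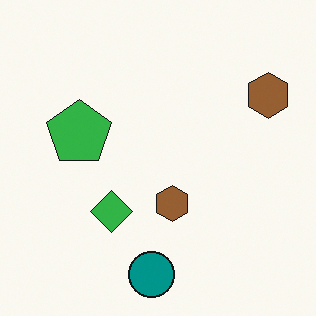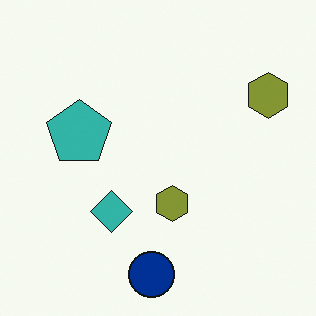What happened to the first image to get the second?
This is the original image hue-shifted by a small amount.

Every shape's color has rotated by the same amount around the hue wheel — a uniform hue shift.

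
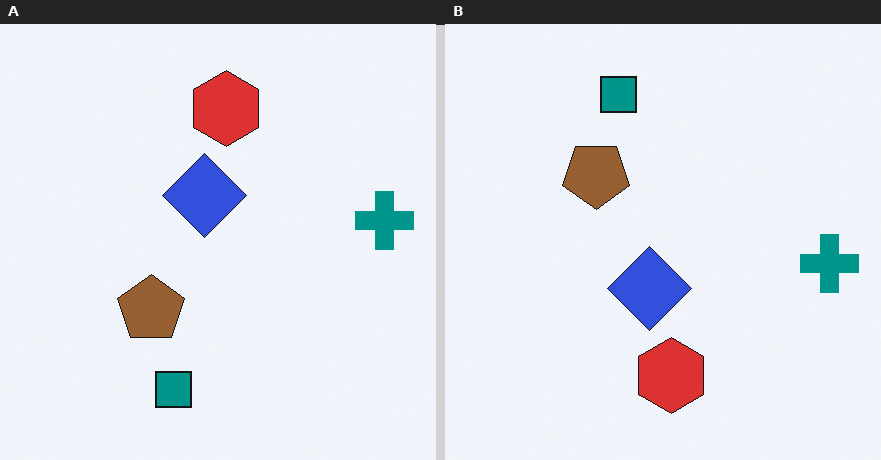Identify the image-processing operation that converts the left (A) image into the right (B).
The right (B) image is the left (A) flipped vertically (top ↔ bottom).

The teal square is in the bottom of the left (A) image and the top of the right (B) — shapes on opposite sides of the horizontal midline have swapped in a mirror flip.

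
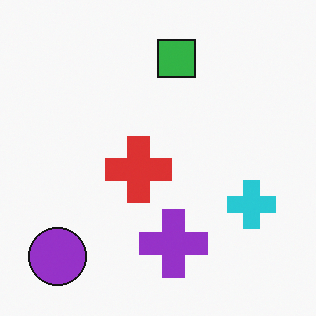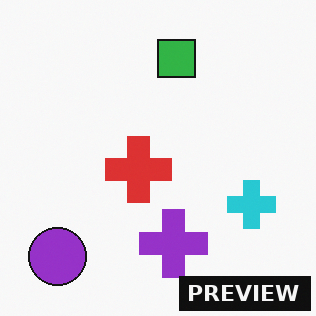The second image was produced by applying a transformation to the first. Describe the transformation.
Watermarked with the text "PREVIEW" in the lower-right corner.

A dark label reading "PREVIEW" appears in the lower-right corner.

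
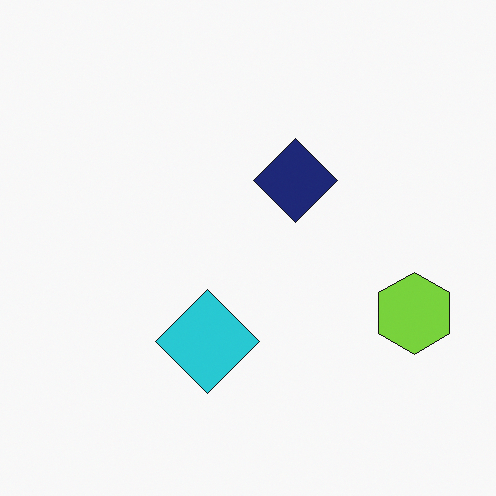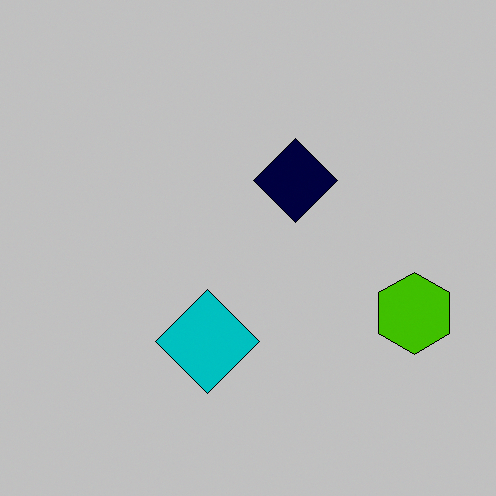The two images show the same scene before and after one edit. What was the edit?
It was aggressively posterized.

Each flat color has snapped to a coarser quantized level — most visibly, the near-white background has dropped to a flat grey.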